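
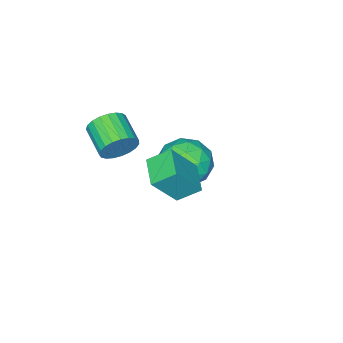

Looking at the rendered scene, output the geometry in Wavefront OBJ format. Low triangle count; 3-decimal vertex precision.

v 0.305 0.704 1.969
v 0.638 0.337 1.341
v 0.128 -0.85 1.763
v -0.205 -0.484 2.391
v 0.879 0.315 1.569
v 0.369 -0.872 1.992
v 1.02 0.361 1.867
v 0.51 -0.827 2.289
v 1.038 0.465 2.182
v 0.528 -0.723 2.605
v 0.929 0.611 2.46
v 0.419 -0.577 2.883
v 0.712 0.773 2.654
v 0.202 -0.415 3.077
v 0.425 0.923 2.729
v -0.085 -0.265 3.151
v 0.117 1.035 2.672
v -0.393 -0.153 3.095
v -0.159 1.09 2.494
v -0.669 -0.098 2.917
v -0.354 1.078 2.225
v -0.864 -0.11 2.648
v -0.435 1.001 1.912
v -0.945 -0.186 2.334
v -0.389 0.873 1.608
v -0.899 -0.314 2.031
v -0.222 0.716 1.367
v -0.732 -0.472 1.79
v 0.036 0.557 1.23
v -0.474 -0.631 1.653
v 0.34 0.423 1.221
v -0.17 -0.765 1.643
v -2.828 1.058 -1.061
v -2.442 0.48 -2.038
v -4.638 0.46 -1.422
v -4.252 -0.118 -2.399
v -3.942 -0.51 -1.31
v -2.824 -0.141 -1.087
v -4.256 1.081 -2.373
v -3.138 1.45 -2.15
v -3.325 0.495 -2.849
v -3.131 -0.489 -2.192
v -3.949 1.429 -1.268
v -3.755 0.445 -0.611
v -2.476 0.821 -1.518
v -4.604 0.119 -1.942
v -4.422 -0.112 -1.302
v -4.195 -0.452 -1.876
v -2.701 0.456 -0.959
v -2.474 0.117 -1.533
v -3.356 -0.465 -1.105
v -4.606 0.823 -1.927
v -4.379 0.484 -2.501
v -2.885 1.392 -1.584
v -2.658 1.052 -2.158
v -3.724 1.405 -2.355
v -2.768 0.49 -2.569
v -3.832 0.139 -2.781
v -3.834 0.843 -2.766
v -3.177 1.061 -2.635
v -2.655 -0.088 -2.183
v -3.718 -0.439 -2.395
v -3.536 -0.67 -1.754
v -2.879 -0.453 -1.623
v -3.173 -0.079 -2.659
v -3.362 1.379 -1.065
v -4.425 1.028 -1.277
v -4.201 1.393 -1.837
v -3.544 1.61 -1.706
v -3.248 0.801 -0.679
v -4.312 0.45 -0.891
v -3.903 -0.121 -0.825
v -3.246 0.097 -0.694
v -3.907 1.019 -0.801
v 0.802 2.565 2.844
v 0.188 3.216 3.449
v -0.126 2.953 1.486
v -0.74 3.604 2.091
v 1.58 3.536 2.589
v 0.966 4.187 3.194
v 0.652 3.924 1.231
v 0.038 4.575 1.836
f 2 1 5
f 2 5 3
f 3 5 6
f 3 6 4
f 5 1 7
f 5 7 6
f 6 7 8
f 6 8 4
f 7 1 9
f 7 9 8
f 8 9 10
f 8 10 4
f 9 1 11
f 9 11 10
f 10 11 12
f 10 12 4
f 11 1 13
f 11 13 12
f 12 13 14
f 12 14 4
f 13 1 15
f 13 15 14
f 14 15 16
f 14 16 4
f 15 1 17
f 15 17 16
f 16 17 18
f 16 18 4
f 17 1 19
f 17 19 18
f 18 19 20
f 18 20 4
f 19 1 21
f 19 21 20
f 20 21 22
f 20 22 4
f 21 1 23
f 21 23 22
f 22 23 24
f 22 24 4
f 23 1 25
f 23 25 24
f 24 25 26
f 24 26 4
f 25 1 27
f 25 27 26
f 26 27 28
f 26 28 4
f 27 1 29
f 27 29 28
f 28 29 30
f 28 30 4
f 29 1 31
f 29 31 30
f 30 31 32
f 30 32 4
f 31 1 2
f 31 2 32
f 32 2 3
f 32 3 4
f 33 70 49
f 70 44 73
f 49 73 38
f 70 73 49
f 33 49 45
f 49 38 50
f 45 50 34
f 49 50 45
f 33 45 54
f 45 34 55
f 54 55 40
f 45 55 54
f 33 54 66
f 54 40 69
f 66 69 43
f 54 69 66
f 33 66 70
f 66 43 74
f 70 74 44
f 66 74 70
f 34 50 61
f 50 38 64
f 61 64 42
f 50 64 61
f 38 73 51
f 73 44 72
f 51 72 37
f 73 72 51
f 44 74 71
f 74 43 67
f 71 67 35
f 74 67 71
f 43 69 68
f 69 40 56
f 68 56 39
f 69 56 68
f 40 55 60
f 55 34 57
f 60 57 41
f 55 57 60
f 36 62 48
f 62 42 63
f 48 63 37
f 62 63 48
f 36 48 46
f 48 37 47
f 46 47 35
f 48 47 46
f 36 46 53
f 46 35 52
f 53 52 39
f 46 52 53
f 36 53 58
f 53 39 59
f 58 59 41
f 53 59 58
f 36 58 62
f 58 41 65
f 62 65 42
f 58 65 62
f 37 63 51
f 63 42 64
f 51 64 38
f 63 64 51
f 35 47 71
f 47 37 72
f 71 72 44
f 47 72 71
f 39 52 68
f 52 35 67
f 68 67 43
f 52 67 68
f 41 59 60
f 59 39 56
f 60 56 40
f 59 56 60
f 42 65 61
f 65 41 57
f 61 57 34
f 65 57 61
f 76 78 75
f 79 76 75
f 75 78 77
f 77 79 75
f 76 82 78
f 80 76 79
f 80 82 76
f 78 82 77
f 81 79 77
f 77 82 81
f 81 80 79
f 82 80 81



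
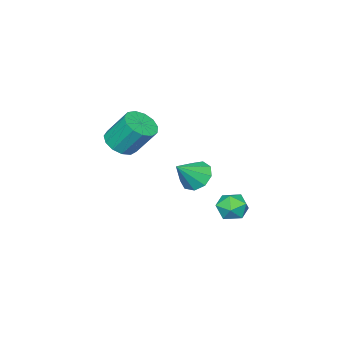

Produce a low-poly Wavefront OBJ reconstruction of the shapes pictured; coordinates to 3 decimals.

v -2.862 2.834 -2.289
v -1.887 2.515 -2.519
v -3.493 1.445 -3.041
v -2.518 1.126 -3.271
v -2.847 1.133 -2.272
v -2.457 1.992 -1.808
v -2.923 1.968 -3.752
v -2.533 2.827 -3.288
v -1.924 1.98 -3.423
v -1.878 1.464 -2.508
v -3.502 2.496 -3.052
v -3.456 1.98 -2.137
v -0.283 1.4 0.513
v 0.383 1.159 -0.276
v 1.063 1.14 1.727
v 0.401 1.872 -0.144
v 0.1 2.364 0.295
v -0.38 2.404 0.837
v -0.815 1.975 1.227
v -1.001 1.276 1.283
v -0.85 0.635 0.98
v -0.434 0.352 0.458
v 0.053 0.559 -0.038
v 2.234 -1.77 3.015
v 2.93 -1.051 2.668
v 2.563 0.13 4.377
v 1.866 -0.59 4.725
v 2.399 -0.893 2.444
v 2.032 0.288 4.154
v 1.815 -1.013 2.402
v 1.448 0.168 4.112
v 1.365 -1.374 2.555
v 0.998 -0.194 4.265
v 1.19 -1.861 2.854
v 0.823 -0.68 4.563
v 1.346 -2.319 3.203
v 0.979 -1.138 4.913
v 1.785 -2.603 3.494
v 1.417 -1.422 5.203
v 2.365 -2.622 3.632
v 1.998 -1.442 5.342
v 2.904 -2.371 3.574
v 2.537 -1.191 5.284
v 3.23 -1.93 3.339
v 2.863 -0.749 5.049
v 3.24 -1.437 3.001
v 2.873 -0.256 4.711
f 1 12 6
f 1 6 2
f 1 2 8
f 1 8 11
f 1 11 12
f 2 6 10
f 6 12 5
f 12 11 3
f 11 8 7
f 8 2 9
f 4 10 5
f 4 5 3
f 4 3 7
f 4 7 9
f 4 9 10
f 5 10 6
f 3 5 12
f 7 3 11
f 9 7 8
f 10 9 2
f 14 13 16
f 14 16 15
f 16 13 17
f 16 17 15
f 17 13 18
f 17 18 15
f 18 13 19
f 18 19 15
f 19 13 20
f 19 20 15
f 20 13 21
f 20 21 15
f 21 13 22
f 21 22 15
f 22 13 23
f 22 23 15
f 23 13 14
f 23 14 15
f 25 24 28
f 25 28 26
f 26 28 29
f 26 29 27
f 28 24 30
f 28 30 29
f 29 30 31
f 29 31 27
f 30 24 32
f 30 32 31
f 31 32 33
f 31 33 27
f 32 24 34
f 32 34 33
f 33 34 35
f 33 35 27
f 34 24 36
f 34 36 35
f 35 36 37
f 35 37 27
f 36 24 38
f 36 38 37
f 37 38 39
f 37 39 27
f 38 24 40
f 38 40 39
f 39 40 41
f 39 41 27
f 40 24 42
f 40 42 41
f 41 42 43
f 41 43 27
f 42 24 44
f 42 44 43
f 43 44 45
f 43 45 27
f 44 24 46
f 44 46 45
f 45 46 47
f 45 47 27
f 46 24 25
f 46 25 47
f 47 25 26
f 47 26 27



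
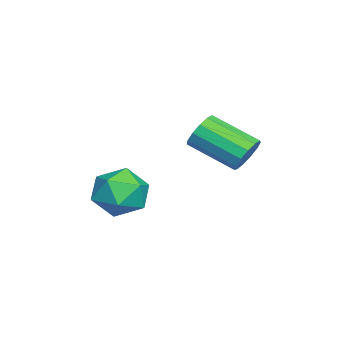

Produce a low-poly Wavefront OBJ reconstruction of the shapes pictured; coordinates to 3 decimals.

v 4.268 -2.23 0.43
v 5.063 -3.029 0.867
v 2.797 -3.311 1.133
v 3.592 -4.11 1.57
v 3.512 -3.007 2.059
v 4.421 -2.338 1.624
v 3.439 -4.002 0.376
v 4.348 -3.333 -0.059
v 4.551 -4.123 0.834
v 4.597 -3.508 1.874
v 3.263 -2.832 0.126
v 3.309 -2.217 1.166
v 4.137 1.457 3.253
v 4.516 1.04 2.671
v 4.001 -0.734 3.605
v 3.623 -0.317 4.187
v 4.828 1.121 2.994
v 4.313 -0.653 3.929
v 4.92 1.308 3.4
v 4.405 -0.466 4.335
v 4.764 1.542 3.759
v 4.249 -0.232 4.694
v 4.409 1.75 3.958
v 3.894 -0.024 4.892
v 3.968 1.864 3.932
v 3.453 0.09 4.867
v 3.58 1.849 3.691
v 3.066 0.076 4.625
v 3.37 1.71 3.31
v 2.855 -0.064 4.245
v 3.403 1.49 2.912
v 2.889 -0.284 3.846
v 3.67 1.26 2.621
v 3.155 -0.514 3.556
v 4.085 1.092 2.531
v 3.57 -0.682 3.466
f 1 12 6
f 1 6 2
f 1 2 8
f 1 8 11
f 1 11 12
f 2 6 10
f 6 12 5
f 12 11 3
f 11 8 7
f 8 2 9
f 4 10 5
f 4 5 3
f 4 3 7
f 4 7 9
f 4 9 10
f 5 10 6
f 3 5 12
f 7 3 11
f 9 7 8
f 10 9 2
f 14 13 17
f 14 17 15
f 15 17 18
f 15 18 16
f 17 13 19
f 17 19 18
f 18 19 20
f 18 20 16
f 19 13 21
f 19 21 20
f 20 21 22
f 20 22 16
f 21 13 23
f 21 23 22
f 22 23 24
f 22 24 16
f 23 13 25
f 23 25 24
f 24 25 26
f 24 26 16
f 25 13 27
f 25 27 26
f 26 27 28
f 26 28 16
f 27 13 29
f 27 29 28
f 28 29 30
f 28 30 16
f 29 13 31
f 29 31 30
f 30 31 32
f 30 32 16
f 31 13 33
f 31 33 32
f 32 33 34
f 32 34 16
f 33 13 35
f 33 35 34
f 34 35 36
f 34 36 16
f 35 13 14
f 35 14 36
f 36 14 15
f 36 15 16



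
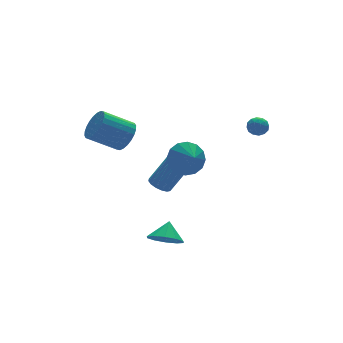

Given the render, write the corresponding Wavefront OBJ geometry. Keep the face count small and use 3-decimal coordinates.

v 3.179 -1.739 3.628
v 3.733 -1.843 3.954
v 2.887 -2.737 3.806
v 3.441 -2.841 4.132
v 2.984 -2.449 4.383
v 3.165 -1.833 4.273
v 3.455 -2.747 3.487
v 3.636 -2.131 3.377
v 3.904 -2.466 3.868
v 3.613 -2.282 4.421
v 3.007 -2.298 3.339
v 2.716 -2.114 3.892
v 3.482 -1.704 3.776
v 3.138 -2.876 3.984
v 2.869 -2.646 4.132
v 3.195 -2.708 4.324
v 3.148 -1.697 3.963
v 3.473 -1.759 4.155
v 3.033 -2.115 4.406
v 3.147 -2.821 3.605
v 3.472 -2.883 3.797
v 3.425 -1.872 3.436
v 3.751 -1.934 3.628
v 3.587 -2.465 3.354
v 3.908 -2.131 3.917
v 3.736 -2.718 4.021
v 3.745 -2.662 3.642
v 3.851 -2.3 3.577
v 3.737 -2.023 4.242
v 3.565 -2.609 4.346
v 3.296 -2.379 4.493
v 3.402 -2.017 4.429
v 3.837 -2.389 4.191
v 3.055 -1.971 3.414
v 2.883 -2.557 3.518
v 3.218 -2.563 3.331
v 3.324 -2.201 3.267
v 2.884 -1.862 3.739
v 2.712 -2.449 3.843
v 2.769 -2.28 4.183
v 2.875 -1.918 4.118
v 2.783 -2.191 3.569
v -2.802 -2.971 -2.74
v -2.406 -2.335 -3.446
v -2.198 -2.349 -1.84
v -2.958 -2.088 -3.246
v -3.45 -2.179 -2.853
v -3.695 -2.572 -2.416
v -3.599 -3.118 -2.103
v -3.198 -3.608 -2.033
v -2.647 -3.854 -2.233
v -2.155 -3.764 -2.627
v -1.91 -3.371 -3.063
v -2.006 -2.825 -3.376
v 0.116 2.798 -2.428
v 0.638 3.288 -2.615
v 1.647 2.891 -0.84
v 1.124 2.402 -0.652
v 0.377 3.491 -2.422
v 1.386 3.094 -0.646
v 0.046 3.508 -2.23
v 1.054 3.111 -0.454
v -0.266 3.335 -2.091
v 0.742 2.938 -0.315
v -0.476 3.018 -2.042
v 0.532 2.622 -0.267
v -0.528 2.643 -2.097
v 0.481 2.246 -0.322
v -0.407 2.309 -2.24
v 0.602 1.912 -0.465
v -0.146 2.106 -2.434
v 0.863 1.709 -0.658
v 0.186 2.089 -2.626
v 1.194 1.692 -0.85
v 0.498 2.262 -2.765
v 1.506 1.865 -0.989
v 0.708 2.578 -2.813
v 1.716 2.182 -1.038
v 0.759 2.954 -2.758
v 1.768 2.557 -0.983
v -2.963 0.974 3.278
v -2.496 0.69 4.128
v -4.07 1.282 5.191
v -4.537 1.566 4.342
v -2.377 1.064 4.096
v -3.951 1.657 5.159
v -2.347 1.425 3.939
v -3.921 2.017 5.003
v -2.41 1.717 3.682
v -3.985 2.309 4.746
v -2.558 1.895 3.364
v -4.133 2.488 4.427
v -2.768 1.934 3.032
v -4.342 2.526 4.096
v -3.007 1.826 2.738
v -4.581 2.418 3.802
v -3.24 1.589 2.526
v -4.814 2.181 3.59
v -3.43 1.258 2.429
v -5.004 1.85 3.492
v -3.549 0.883 2.461
v -5.123 1.476 3.524
v -3.579 0.523 2.617
v -5.153 1.115 3.681
v -3.515 0.231 2.874
v -5.09 0.823 3.938
v -3.367 0.052 3.193
v -4.942 0.645 4.256
v -3.158 0.014 3.524
v -4.732 0.606 4.588
v -2.919 0.122 3.818
v -4.493 0.714 4.882
v -2.686 0.359 4.03
v -4.26 0.951 5.094
v -1.685 -3.24 3.316
v -1.332 -2.744 4.232
v -1.735 -4.18 3.844
v -1.899 -2.702 4.251
v -2.409 -2.805 4.02
v -2.725 -3.024 3.6
v -2.763 -3.301 3.104
v -2.511 -3.562 2.665
v -2.038 -3.736 2.4
v -1.471 -3.777 2.38
v -0.96 -3.675 2.611
v -0.644 -3.455 3.031
v -0.607 -3.179 3.527
v -0.859 -2.918 3.967
f 1 38 17
f 38 12 41
f 17 41 6
f 38 41 17
f 1 17 13
f 17 6 18
f 13 18 2
f 17 18 13
f 1 13 22
f 13 2 23
f 22 23 8
f 13 23 22
f 1 22 34
f 22 8 37
f 34 37 11
f 22 37 34
f 1 34 38
f 34 11 42
f 38 42 12
f 34 42 38
f 2 18 29
f 18 6 32
f 29 32 10
f 18 32 29
f 6 41 19
f 41 12 40
f 19 40 5
f 41 40 19
f 12 42 39
f 42 11 35
f 39 35 3
f 42 35 39
f 11 37 36
f 37 8 24
f 36 24 7
f 37 24 36
f 8 23 28
f 23 2 25
f 28 25 9
f 23 25 28
f 4 30 16
f 30 10 31
f 16 31 5
f 30 31 16
f 4 16 14
f 16 5 15
f 14 15 3
f 16 15 14
f 4 14 21
f 14 3 20
f 21 20 7
f 14 20 21
f 4 21 26
f 21 7 27
f 26 27 9
f 21 27 26
f 4 26 30
f 26 9 33
f 30 33 10
f 26 33 30
f 5 31 19
f 31 10 32
f 19 32 6
f 31 32 19
f 3 15 39
f 15 5 40
f 39 40 12
f 15 40 39
f 7 20 36
f 20 3 35
f 36 35 11
f 20 35 36
f 9 27 28
f 27 7 24
f 28 24 8
f 27 24 28
f 10 33 29
f 33 9 25
f 29 25 2
f 33 25 29
f 44 43 46
f 44 46 45
f 46 43 47
f 46 47 45
f 47 43 48
f 47 48 45
f 48 43 49
f 48 49 45
f 49 43 50
f 49 50 45
f 50 43 51
f 50 51 45
f 51 43 52
f 51 52 45
f 52 43 53
f 52 53 45
f 53 43 54
f 53 54 45
f 54 43 44
f 54 44 45
f 56 55 59
f 56 59 57
f 57 59 60
f 57 60 58
f 59 55 61
f 59 61 60
f 60 61 62
f 60 62 58
f 61 55 63
f 61 63 62
f 62 63 64
f 62 64 58
f 63 55 65
f 63 65 64
f 64 65 66
f 64 66 58
f 65 55 67
f 65 67 66
f 66 67 68
f 66 68 58
f 67 55 69
f 67 69 68
f 68 69 70
f 68 70 58
f 69 55 71
f 69 71 70
f 70 71 72
f 70 72 58
f 71 55 73
f 71 73 72
f 72 73 74
f 72 74 58
f 73 55 75
f 73 75 74
f 74 75 76
f 74 76 58
f 75 55 77
f 75 77 76
f 76 77 78
f 76 78 58
f 77 55 79
f 77 79 78
f 78 79 80
f 78 80 58
f 79 55 56
f 79 56 80
f 80 56 57
f 80 57 58
f 82 81 85
f 82 85 83
f 83 85 86
f 83 86 84
f 85 81 87
f 85 87 86
f 86 87 88
f 86 88 84
f 87 81 89
f 87 89 88
f 88 89 90
f 88 90 84
f 89 81 91
f 89 91 90
f 90 91 92
f 90 92 84
f 91 81 93
f 91 93 92
f 92 93 94
f 92 94 84
f 93 81 95
f 93 95 94
f 94 95 96
f 94 96 84
f 95 81 97
f 95 97 96
f 96 97 98
f 96 98 84
f 97 81 99
f 97 99 98
f 98 99 100
f 98 100 84
f 99 81 101
f 99 101 100
f 100 101 102
f 100 102 84
f 101 81 103
f 101 103 102
f 102 103 104
f 102 104 84
f 103 81 105
f 103 105 104
f 104 105 106
f 104 106 84
f 105 81 107
f 105 107 106
f 106 107 108
f 106 108 84
f 107 81 109
f 107 109 108
f 108 109 110
f 108 110 84
f 109 81 111
f 109 111 110
f 110 111 112
f 110 112 84
f 111 81 113
f 111 113 112
f 112 113 114
f 112 114 84
f 113 81 82
f 113 82 114
f 114 82 83
f 114 83 84
f 116 115 118
f 116 118 117
f 118 115 119
f 118 119 117
f 119 115 120
f 119 120 117
f 120 115 121
f 120 121 117
f 121 115 122
f 121 122 117
f 122 115 123
f 122 123 117
f 123 115 124
f 123 124 117
f 124 115 125
f 124 125 117
f 125 115 126
f 125 126 117
f 126 115 127
f 126 127 117
f 127 115 128
f 127 128 117
f 128 115 116
f 128 116 117



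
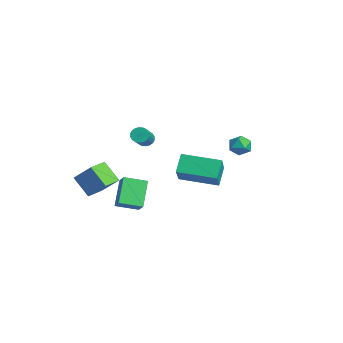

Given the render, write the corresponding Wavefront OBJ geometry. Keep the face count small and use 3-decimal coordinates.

v -1.526 -3.067 -4.363
v -2.574 -2.312 -3.11
v -1.089 -1.844 -4.734
v -2.137 -1.09 -3.48
v -0.803 -3.13 -3.72
v -1.851 -2.376 -2.466
v -0.366 -1.908 -4.09
v -1.414 -1.153 -2.837
v 1.505 -0.407 -0.004
v 2.709 -1.121 1.326
v 2.776 1.299 -0.238
v 3.98 0.585 1.091
v 2.12 -0.985 -0.871
v 3.324 -1.699 0.458
v 3.391 0.721 -1.106
v 4.595 0.007 0.224
v -0.293 3.533 -0.406
v 0.139 4.102 -0.369
v 0.601 2.838 -0.171
v 1.033 3.407 -0.134
v 0.535 3.303 0.368
v -0.018 3.733 0.223
v 0.758 3.207 -0.763
v 0.205 3.637 -0.908
v 0.788 3.9 -0.589
v 0.651 3.959 0.11
v 0.089 2.981 -0.65
v -0.048 3.04 0.049
v -2.719 -4.099 -3.991
v -3.698 -4.531 -2.953
v -3.31 -3.062 -4.116
v -4.289 -3.494 -3.079
v -1.811 -3.446 -2.861
v -2.79 -3.878 -1.824
v -2.402 -2.409 -2.987
v -3.381 -2.841 -1.949
v -0.517 -1.689 1.009
v -0.15 -1.608 0.665
v 0.965 -2.409 1.667
v 0.597 -2.491 2.011
v -0.137 -1.424 0.797
v 0.978 -2.225 1.8
v -0.199 -1.293 0.972
v 0.916 -2.094 1.974
v -0.324 -1.24 1.153
v 0.79 -2.041 2.156
v -0.488 -1.276 1.306
v 0.627 -2.077 2.309
v -0.658 -1.394 1.4
v 0.457 -2.196 2.403
v -0.799 -1.571 1.417
v 0.316 -2.372 2.419
v -0.885 -1.771 1.353
v 0.23 -2.572 2.355
v -0.898 -1.955 1.22
v 0.217 -2.756 2.223
v -0.836 -2.086 1.046
v 0.279 -2.887 2.048
v -0.71 -2.139 0.864
v 0.404 -2.94 1.867
v -0.547 -2.103 0.711
v 0.568 -2.904 1.714
v -0.377 -1.984 0.617
v 0.738 -2.786 1.62
v -0.236 -1.808 0.601
v 0.879 -2.609 1.603
f 2 4 1
f 5 2 1
f 1 4 3
f 3 5 1
f 2 8 4
f 6 2 5
f 6 8 2
f 4 8 3
f 7 5 3
f 3 8 7
f 7 6 5
f 8 6 7
f 10 12 9
f 13 10 9
f 9 12 11
f 11 13 9
f 10 16 12
f 14 10 13
f 14 16 10
f 12 16 11
f 15 13 11
f 11 16 15
f 15 14 13
f 16 14 15
f 17 28 22
f 17 22 18
f 17 18 24
f 17 24 27
f 17 27 28
f 18 22 26
f 22 28 21
f 28 27 19
f 27 24 23
f 24 18 25
f 20 26 21
f 20 21 19
f 20 19 23
f 20 23 25
f 20 25 26
f 21 26 22
f 19 21 28
f 23 19 27
f 25 23 24
f 26 25 18
f 30 32 29
f 33 30 29
f 29 32 31
f 31 33 29
f 30 36 32
f 34 30 33
f 34 36 30
f 32 36 31
f 35 33 31
f 31 36 35
f 35 34 33
f 36 34 35
f 38 37 41
f 38 41 39
f 39 41 42
f 39 42 40
f 41 37 43
f 41 43 42
f 42 43 44
f 42 44 40
f 43 37 45
f 43 45 44
f 44 45 46
f 44 46 40
f 45 37 47
f 45 47 46
f 46 47 48
f 46 48 40
f 47 37 49
f 47 49 48
f 48 49 50
f 48 50 40
f 49 37 51
f 49 51 50
f 50 51 52
f 50 52 40
f 51 37 53
f 51 53 52
f 52 53 54
f 52 54 40
f 53 37 55
f 53 55 54
f 54 55 56
f 54 56 40
f 55 37 57
f 55 57 56
f 56 57 58
f 56 58 40
f 57 37 59
f 57 59 58
f 58 59 60
f 58 60 40
f 59 37 61
f 59 61 60
f 60 61 62
f 60 62 40
f 61 37 63
f 61 63 62
f 62 63 64
f 62 64 40
f 63 37 65
f 63 65 64
f 64 65 66
f 64 66 40
f 65 37 38
f 65 38 66
f 66 38 39
f 66 39 40



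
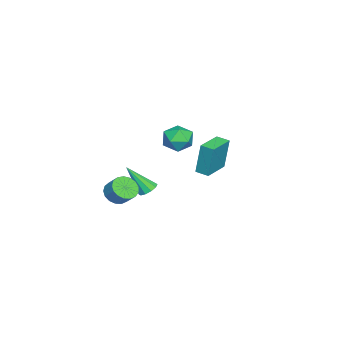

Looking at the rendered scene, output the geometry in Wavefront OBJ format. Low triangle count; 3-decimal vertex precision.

v -0.351 -3.079 -3.103
v 0.316 -3.032 -3.146
v -0.149 -4.341 -1.337
v 0.181 -2.721 -2.908
v -0.157 -2.547 -2.744
v -0.57 -2.576 -2.718
v -0.898 -2.797 -2.838
v -1.018 -3.125 -3.06
v -0.883 -3.436 -3.298
v -0.545 -3.611 -3.461
v -0.132 -3.582 -3.488
v 0.196 -3.361 -3.367
v 3.557 -3.737 -1.391
v 4.266 -4.205 -1.368
v 4.673 -3.551 -0.625
v 3.963 -3.083 -0.649
v 4.343 -3.927 -1.654
v 4.749 -3.272 -0.912
v 4.239 -3.605 -1.881
v 4.645 -2.951 -1.138
v 3.979 -3.314 -1.995
v 4.386 -2.659 -1.253
v 3.623 -3.119 -1.971
v 4.029 -2.465 -1.229
v 3.251 -3.066 -1.815
v 3.657 -2.412 -1.072
v 2.949 -3.167 -1.561
v 3.356 -2.513 -0.818
v 2.787 -3.399 -1.268
v 3.193 -2.744 -0.525
v 2.801 -3.707 -1.004
v 3.207 -3.053 -0.261
v 2.988 -4.023 -0.828
v 3.394 -3.369 -0.085
v 3.305 -4.273 -0.782
v 3.712 -3.619 -0.039
v 3.68 -4.401 -0.875
v 4.087 -3.747 -0.132
v 4.027 -4.376 -1.086
v 4.434 -3.722 -0.343
v -4.951 -2.106 -0.735
v -4.157 -1.476 -1.116
v -3.763 -3.124 0.056
v -2.969 -2.494 -0.325
v -3.644 -2.115 0.433
v -4.378 -1.487 -0.056
v -3.542 -3.113 -1.004
v -4.276 -2.485 -1.493
v -3.286 -2.099 -1.283
v -3.349 -1.482 -0.395
v -4.571 -3.118 -0.665
v -4.634 -2.501 0.223
v -0.589 0.684 -0.401
v -0.609 0.976 1.749
v -0.367 1.497 -0.51
v -0.388 1.789 1.64
v 1.188 0.211 -0.32
v 1.167 0.503 1.83
v 1.409 1.024 -0.429
v 1.389 1.316 1.721
f 2 1 4
f 2 4 3
f 4 1 5
f 4 5 3
f 5 1 6
f 5 6 3
f 6 1 7
f 6 7 3
f 7 1 8
f 7 8 3
f 8 1 9
f 8 9 3
f 9 1 10
f 9 10 3
f 10 1 11
f 10 11 3
f 11 1 12
f 11 12 3
f 12 1 2
f 12 2 3
f 14 13 17
f 14 17 15
f 15 17 18
f 15 18 16
f 17 13 19
f 17 19 18
f 18 19 20
f 18 20 16
f 19 13 21
f 19 21 20
f 20 21 22
f 20 22 16
f 21 13 23
f 21 23 22
f 22 23 24
f 22 24 16
f 23 13 25
f 23 25 24
f 24 25 26
f 24 26 16
f 25 13 27
f 25 27 26
f 26 27 28
f 26 28 16
f 27 13 29
f 27 29 28
f 28 29 30
f 28 30 16
f 29 13 31
f 29 31 30
f 30 31 32
f 30 32 16
f 31 13 33
f 31 33 32
f 32 33 34
f 32 34 16
f 33 13 35
f 33 35 34
f 34 35 36
f 34 36 16
f 35 13 37
f 35 37 36
f 36 37 38
f 36 38 16
f 37 13 39
f 37 39 38
f 38 39 40
f 38 40 16
f 39 13 14
f 39 14 40
f 40 14 15
f 40 15 16
f 41 52 46
f 41 46 42
f 41 42 48
f 41 48 51
f 41 51 52
f 42 46 50
f 46 52 45
f 52 51 43
f 51 48 47
f 48 42 49
f 44 50 45
f 44 45 43
f 44 43 47
f 44 47 49
f 44 49 50
f 45 50 46
f 43 45 52
f 47 43 51
f 49 47 48
f 50 49 42
f 54 56 53
f 57 54 53
f 53 56 55
f 55 57 53
f 54 60 56
f 58 54 57
f 58 60 54
f 56 60 55
f 59 57 55
f 55 60 59
f 59 58 57
f 60 58 59



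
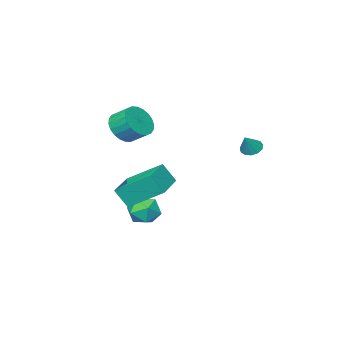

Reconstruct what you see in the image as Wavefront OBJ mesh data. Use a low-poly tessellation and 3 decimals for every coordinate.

v 2.036 2 -1.046
v 2.413 1.475 -0.035
v 3.68 3.026 -1.126
v 4.057 2.501 -0.115
v 2.943 0.459 -2.185
v 3.32 -0.066 -1.174
v 4.587 1.485 -2.265
v 4.964 0.96 -1.254
v 3.176 -0.477 2.027
v 4.111 -0.3 2.152
v 3.859 0.595 2.759
v 2.924 0.417 2.633
v 4.041 -0.107 1.839
v 3.79 0.788 2.445
v 3.84 0.03 1.554
v 3.588 0.925 2.16
v 3.537 0.089 1.341
v 3.286 0.984 1.948
v 3.18 0.062 1.233
v 2.928 0.957 1.839
v 2.822 -0.047 1.245
v 2.57 0.848 1.852
v 2.517 -0.222 1.376
v 2.266 0.673 1.983
v 2.313 -0.435 1.607
v 2.062 0.46 2.214
v 2.241 -0.655 1.901
v 1.989 0.24 2.508
v 2.31 -0.848 2.215
v 2.059 0.047 2.821
v 2.512 -0.985 2.5
v 2.26 -0.09 3.106
v 2.814 -1.044 2.712
v 2.563 -0.149 3.319
v 3.172 -1.017 2.821
v 2.92 -0.122 3.427
v 3.53 -0.908 2.808
v 3.278 -0.013 3.415
v 3.834 -0.733 2.677
v 3.583 0.162 3.284
v 4.038 -0.52 2.446
v 3.787 0.375 3.053
v -1.984 2.956 0.419
v -1.524 2.996 0.052
v -1.316 3.164 1.281
v -1.651 3.302 0.077
v -1.884 3.498 0.21
v -2.149 3.522 0.41
v -2.361 3.366 0.613
v -2.454 3.079 0.754
v -2.397 2.754 0.789
v -2.209 2.492 0.707
v -1.95 2.378 0.533
v -1.701 2.447 0.323
v -1.542 2.677 0.144
v 1.483 0.333 -3.857
v 2.327 0.168 -4.253
v 1.473 -1.088 -3.287
v 2.317 -1.253 -3.683
v 2.244 -0.648 -2.96
v 2.25 0.231 -3.312
v 1.55 -1.151 -4.228
v 1.556 -0.272 -4.58
v 2.368 -0.749 -4.483
v 2.797 -0.438 -3.699
v 1.003 -0.482 -3.841
v 1.432 -0.171 -3.057
f 2 4 1
f 5 2 1
f 1 4 3
f 3 5 1
f 2 8 4
f 6 2 5
f 6 8 2
f 4 8 3
f 7 5 3
f 3 8 7
f 7 6 5
f 8 6 7
f 10 9 13
f 10 13 11
f 11 13 14
f 11 14 12
f 13 9 15
f 13 15 14
f 14 15 16
f 14 16 12
f 15 9 17
f 15 17 16
f 16 17 18
f 16 18 12
f 17 9 19
f 17 19 18
f 18 19 20
f 18 20 12
f 19 9 21
f 19 21 20
f 20 21 22
f 20 22 12
f 21 9 23
f 21 23 22
f 22 23 24
f 22 24 12
f 23 9 25
f 23 25 24
f 24 25 26
f 24 26 12
f 25 9 27
f 25 27 26
f 26 27 28
f 26 28 12
f 27 9 29
f 27 29 28
f 28 29 30
f 28 30 12
f 29 9 31
f 29 31 30
f 30 31 32
f 30 32 12
f 31 9 33
f 31 33 32
f 32 33 34
f 32 34 12
f 33 9 35
f 33 35 34
f 34 35 36
f 34 36 12
f 35 9 37
f 35 37 36
f 36 37 38
f 36 38 12
f 37 9 39
f 37 39 38
f 38 39 40
f 38 40 12
f 39 9 41
f 39 41 40
f 40 41 42
f 40 42 12
f 41 9 10
f 41 10 42
f 42 10 11
f 42 11 12
f 44 43 46
f 44 46 45
f 46 43 47
f 46 47 45
f 47 43 48
f 47 48 45
f 48 43 49
f 48 49 45
f 49 43 50
f 49 50 45
f 50 43 51
f 50 51 45
f 51 43 52
f 51 52 45
f 52 43 53
f 52 53 45
f 53 43 54
f 53 54 45
f 54 43 55
f 54 55 45
f 55 43 44
f 55 44 45
f 56 67 61
f 56 61 57
f 56 57 63
f 56 63 66
f 56 66 67
f 57 61 65
f 61 67 60
f 67 66 58
f 66 63 62
f 63 57 64
f 59 65 60
f 59 60 58
f 59 58 62
f 59 62 64
f 59 64 65
f 60 65 61
f 58 60 67
f 62 58 66
f 64 62 63
f 65 64 57



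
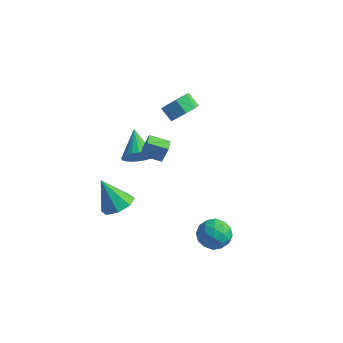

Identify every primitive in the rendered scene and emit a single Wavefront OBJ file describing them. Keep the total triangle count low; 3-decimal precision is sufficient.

v -1.628 -1.821 0.647
v -1.315 -1.601 1.773
v -1.985 -1.052 0.595
v -1.672 -0.831 1.722
v -0.508 -1.329 0.238
v -0.195 -1.108 1.365
v -0.865 -0.559 0.187
v -0.552 -0.339 1.313
v -3.126 0.209 -1.905
v -2.291 0.656 -1.526
v -4.314 1.571 -0.895
v -2.343 0.861 -1.864
v -2.514 0.967 -2.207
v -2.778 0.957 -2.505
v -3.095 0.833 -2.711
v -3.417 0.614 -2.794
v -3.695 0.334 -2.742
v -3.886 0.034 -2.563
v -3.961 -0.239 -2.283
v -3.909 -0.443 -1.946
v -3.738 -0.549 -1.602
v -3.474 -0.539 -1.305
v -3.157 -0.415 -1.099
v -2.835 -0.197 -1.015
v -2.558 0.084 -1.067
v -2.367 0.383 -1.247
v 3.126 -2.296 -3.133
v 4.073 -2.138 -3.634
v 3.827 -3.622 -2.226
v 4.774 -3.464 -2.727
v 4.407 -2.731 -2.019
v 3.974 -1.912 -2.579
v 3.926 -3.848 -3.281
v 3.493 -3.029 -3.841
v 4.567 -3.097 -3.725
v 4.865 -2.407 -2.946
v 3.035 -3.353 -2.914
v 3.333 -2.663 -2.135
v 3.538 -2.101 -3.463
v 4.362 -3.659 -2.397
v 4.146 -3.229 -1.981
v 4.703 -3.136 -2.275
v 3.48 -1.968 -2.843
v 4.037 -1.875 -3.138
v 4.233 -2.224 -2.188
v 3.863 -3.885 -2.722
v 4.42 -3.792 -3.017
v 3.197 -2.624 -3.585
v 3.754 -2.531 -3.879
v 3.667 -3.536 -3.672
v 4.385 -2.572 -3.811
v 4.797 -3.351 -3.278
v 4.299 -3.577 -3.604
v 4.044 -3.095 -3.933
v 4.56 -2.166 -3.353
v 4.972 -2.946 -2.82
v 4.757 -2.515 -2.404
v 4.502 -2.033 -2.733
v 4.851 -2.73 -3.407
v 2.928 -2.814 -3.04
v 3.34 -3.594 -2.507
v 3.398 -3.727 -3.127
v 3.143 -3.245 -3.456
v 3.103 -2.409 -2.582
v 3.515 -3.188 -2.049
v 3.856 -2.665 -1.927
v 3.601 -2.183 -2.256
v 3.049 -3.03 -2.453
v -2.876 -2.405 -4.232
v -2.144 -1.746 -3.764
v -3.984 -2.495 -2.368
v -2.772 -1.326 -4.118
v -3.461 -1.538 -4.538
v -3.807 -2.258 -4.779
v -3.608 -3.064 -4.699
v -2.979 -3.484 -4.346
v -2.291 -3.272 -3.926
v -1.944 -2.552 -3.685
v -0.109 0.526 3.445
v 0.343 1.272 3.796
v -0.439 1.44 4.445
v -0.891 0.694 4.095
v -0.081 1.443 3.241
v -0.863 1.611 3.89
v -0.522 1.077 2.805
v -1.304 1.245 3.455
v -0.721 0.388 2.745
v -1.502 0.556 3.394
v -0.561 -0.22 3.095
v -1.343 -0.052 3.744
v -0.137 -0.391 3.65
v -0.919 -0.223 4.299
v 0.304 -0.025 4.085
v -0.478 0.143 4.735
v 0.502 0.664 4.146
v -0.279 0.832 4.795
f 2 4 1
f 5 2 1
f 1 4 3
f 3 5 1
f 2 8 4
f 6 2 5
f 6 8 2
f 4 8 3
f 7 5 3
f 3 8 7
f 7 6 5
f 8 6 7
f 10 9 12
f 10 12 11
f 12 9 13
f 12 13 11
f 13 9 14
f 13 14 11
f 14 9 15
f 14 15 11
f 15 9 16
f 15 16 11
f 16 9 17
f 16 17 11
f 17 9 18
f 17 18 11
f 18 9 19
f 18 19 11
f 19 9 20
f 19 20 11
f 20 9 21
f 20 21 11
f 21 9 22
f 21 22 11
f 22 9 23
f 22 23 11
f 23 9 24
f 23 24 11
f 24 9 25
f 24 25 11
f 25 9 26
f 25 26 11
f 26 9 10
f 26 10 11
f 27 64 43
f 64 38 67
f 43 67 32
f 64 67 43
f 27 43 39
f 43 32 44
f 39 44 28
f 43 44 39
f 27 39 48
f 39 28 49
f 48 49 34
f 39 49 48
f 27 48 60
f 48 34 63
f 60 63 37
f 48 63 60
f 27 60 64
f 60 37 68
f 64 68 38
f 60 68 64
f 28 44 55
f 44 32 58
f 55 58 36
f 44 58 55
f 32 67 45
f 67 38 66
f 45 66 31
f 67 66 45
f 38 68 65
f 68 37 61
f 65 61 29
f 68 61 65
f 37 63 62
f 63 34 50
f 62 50 33
f 63 50 62
f 34 49 54
f 49 28 51
f 54 51 35
f 49 51 54
f 30 56 42
f 56 36 57
f 42 57 31
f 56 57 42
f 30 42 40
f 42 31 41
f 40 41 29
f 42 41 40
f 30 40 47
f 40 29 46
f 47 46 33
f 40 46 47
f 30 47 52
f 47 33 53
f 52 53 35
f 47 53 52
f 30 52 56
f 52 35 59
f 56 59 36
f 52 59 56
f 31 57 45
f 57 36 58
f 45 58 32
f 57 58 45
f 29 41 65
f 41 31 66
f 65 66 38
f 41 66 65
f 33 46 62
f 46 29 61
f 62 61 37
f 46 61 62
f 35 53 54
f 53 33 50
f 54 50 34
f 53 50 54
f 36 59 55
f 59 35 51
f 55 51 28
f 59 51 55
f 70 69 72
f 70 72 71
f 72 69 73
f 72 73 71
f 73 69 74
f 73 74 71
f 74 69 75
f 74 75 71
f 75 69 76
f 75 76 71
f 76 69 77
f 76 77 71
f 77 69 78
f 77 78 71
f 78 69 70
f 78 70 71
f 80 79 83
f 80 83 81
f 81 83 84
f 81 84 82
f 83 79 85
f 83 85 84
f 84 85 86
f 84 86 82
f 85 79 87
f 85 87 86
f 86 87 88
f 86 88 82
f 87 79 89
f 87 89 88
f 88 89 90
f 88 90 82
f 89 79 91
f 89 91 90
f 90 91 92
f 90 92 82
f 91 79 93
f 91 93 92
f 92 93 94
f 92 94 82
f 93 79 95
f 93 95 94
f 94 95 96
f 94 96 82
f 95 79 80
f 95 80 96
f 96 80 81
f 96 81 82



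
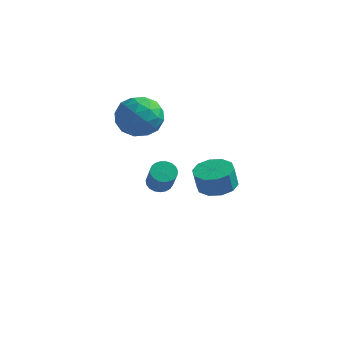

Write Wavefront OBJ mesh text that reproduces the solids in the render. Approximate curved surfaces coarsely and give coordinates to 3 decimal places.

v -4.578 3.074 4.579
v -3.384 3.357 4.488
v -4.416 1.883 2.992
v -3.222 2.166 2.901
v -3.623 1.488 3.846
v -3.723 2.224 4.827
v -4.077 3.016 2.653
v -4.177 3.752 3.634
v -3.074 3.321 3.298
v -2.794 2.377 4.035
v -5.006 2.863 3.445
v -4.726 1.919 4.182
v -3.995 3.32 4.673
v -3.805 1.92 2.807
v -4.041 1.521 3.363
v -3.339 1.688 3.309
v -4.195 2.654 4.872
v -3.493 2.821 4.818
v -3.634 1.722 4.441
v -4.307 2.419 2.662
v -3.605 2.586 2.608
v -4.461 3.552 4.171
v -3.759 3.719 4.117
v -4.166 3.518 3.039
v -3.111 3.465 3.92
v -3.016 2.765 2.987
v -3.519 3.265 2.841
v -3.577 3.697 3.418
v -2.947 2.911 4.353
v -2.852 2.21 3.42
v -3.087 1.812 3.976
v -3.146 2.245 4.552
v -2.765 2.889 3.653
v -4.948 3.03 4.06
v -4.853 2.329 3.127
v -4.654 2.995 2.928
v -4.713 3.428 3.504
v -4.784 2.475 4.493
v -4.689 1.775 3.56
v -4.223 1.543 4.062
v -4.281 1.975 4.639
v -5.035 2.351 3.827
v -3.307 3.446 -0.855
v -2.799 3.852 -0.862
v -2.166 3.08 0.389
v -2.673 2.674 0.395
v -2.971 3.979 -0.696
v -2.337 3.207 0.554
v -3.201 4.014 -0.558
v -2.567 3.242 0.692
v -3.449 3.951 -0.471
v -2.815 3.179 0.779
v -3.672 3.8 -0.451
v -3.039 3.028 0.799
v -3.833 3.588 -0.5
v -3.199 2.817 0.75
v -3.902 3.352 -0.611
v -3.268 2.58 0.639
v -3.869 3.132 -0.764
v -3.235 2.36 0.486
v -3.738 2.966 -0.933
v -3.104 2.194 0.317
v -3.533 2.883 -1.088
v -2.899 2.111 0.162
v -3.289 2.897 -1.203
v -2.655 2.125 0.047
v -3.047 3.007 -1.258
v -2.414 2.235 -0.008
v -2.851 3.192 -1.243
v -2.217 2.42 0.007
v -2.734 3.421 -1.161
v -2.1 2.649 0.089
v -2.716 3.655 -1.026
v -2.082 2.883 0.224
v 1.58 -0.519 2.269
v 2.457 -0.796 2.293
v 2.357 -1.018 3.355
v 1.48 -0.741 3.331
v 2.445 -0.239 2.408
v 2.346 -0.462 3.471
v 2.103 0.211 2.47
v 2.004 -0.012 3.533
v 1.561 0.382 2.456
v 1.462 0.159 3.518
v 1.026 0.209 2.37
v 0.927 -0.013 3.432
v 0.703 -0.242 2.245
v 0.603 -0.464 3.307
v 0.714 -0.798 2.129
v 0.615 -1.021 3.192
v 1.056 -1.248 2.067
v 0.957 -1.471 3.13
v 1.598 -1.419 2.082
v 1.499 -1.642 3.144
v 2.133 -1.247 2.168
v 2.034 -1.469 3.23
f 1 38 17
f 38 12 41
f 17 41 6
f 38 41 17
f 1 17 13
f 17 6 18
f 13 18 2
f 17 18 13
f 1 13 22
f 13 2 23
f 22 23 8
f 13 23 22
f 1 22 34
f 22 8 37
f 34 37 11
f 22 37 34
f 1 34 38
f 34 11 42
f 38 42 12
f 34 42 38
f 2 18 29
f 18 6 32
f 29 32 10
f 18 32 29
f 6 41 19
f 41 12 40
f 19 40 5
f 41 40 19
f 12 42 39
f 42 11 35
f 39 35 3
f 42 35 39
f 11 37 36
f 37 8 24
f 36 24 7
f 37 24 36
f 8 23 28
f 23 2 25
f 28 25 9
f 23 25 28
f 4 30 16
f 30 10 31
f 16 31 5
f 30 31 16
f 4 16 14
f 16 5 15
f 14 15 3
f 16 15 14
f 4 14 21
f 14 3 20
f 21 20 7
f 14 20 21
f 4 21 26
f 21 7 27
f 26 27 9
f 21 27 26
f 4 26 30
f 26 9 33
f 30 33 10
f 26 33 30
f 5 31 19
f 31 10 32
f 19 32 6
f 31 32 19
f 3 15 39
f 15 5 40
f 39 40 12
f 15 40 39
f 7 20 36
f 20 3 35
f 36 35 11
f 20 35 36
f 9 27 28
f 27 7 24
f 28 24 8
f 27 24 28
f 10 33 29
f 33 9 25
f 29 25 2
f 33 25 29
f 44 43 47
f 44 47 45
f 45 47 48
f 45 48 46
f 47 43 49
f 47 49 48
f 48 49 50
f 48 50 46
f 49 43 51
f 49 51 50
f 50 51 52
f 50 52 46
f 51 43 53
f 51 53 52
f 52 53 54
f 52 54 46
f 53 43 55
f 53 55 54
f 54 55 56
f 54 56 46
f 55 43 57
f 55 57 56
f 56 57 58
f 56 58 46
f 57 43 59
f 57 59 58
f 58 59 60
f 58 60 46
f 59 43 61
f 59 61 60
f 60 61 62
f 60 62 46
f 61 43 63
f 61 63 62
f 62 63 64
f 62 64 46
f 63 43 65
f 63 65 64
f 64 65 66
f 64 66 46
f 65 43 67
f 65 67 66
f 66 67 68
f 66 68 46
f 67 43 69
f 67 69 68
f 68 69 70
f 68 70 46
f 69 43 71
f 69 71 70
f 70 71 72
f 70 72 46
f 71 43 73
f 71 73 72
f 72 73 74
f 72 74 46
f 73 43 44
f 73 44 74
f 74 44 45
f 74 45 46
f 76 75 79
f 76 79 77
f 77 79 80
f 77 80 78
f 79 75 81
f 79 81 80
f 80 81 82
f 80 82 78
f 81 75 83
f 81 83 82
f 82 83 84
f 82 84 78
f 83 75 85
f 83 85 84
f 84 85 86
f 84 86 78
f 85 75 87
f 85 87 86
f 86 87 88
f 86 88 78
f 87 75 89
f 87 89 88
f 88 89 90
f 88 90 78
f 89 75 91
f 89 91 90
f 90 91 92
f 90 92 78
f 91 75 93
f 91 93 92
f 92 93 94
f 92 94 78
f 93 75 95
f 93 95 94
f 94 95 96
f 94 96 78
f 95 75 76
f 95 76 96
f 96 76 77
f 96 77 78



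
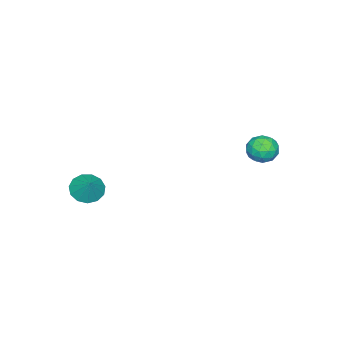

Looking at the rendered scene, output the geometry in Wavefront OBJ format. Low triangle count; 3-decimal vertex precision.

v -3.488 4.672 1.085
v -3.053 4.274 0.279
v -4.227 3.266 1.381
v -3.792 2.868 0.575
v -3.242 3.102 1.375
v -2.785 3.971 1.192
v -4.495 3.569 0.468
v -4.038 4.438 0.285
v -3.675 3.592 -0.103
v -2.901 3.303 0.458
v -4.379 4.237 1.202
v -3.605 3.948 1.763
v -3.206 4.597 0.656
v -4.074 2.943 1.004
v -3.751 3.081 1.474
v -3.495 2.847 1
v -3.048 4.418 1.193
v -2.792 4.184 0.719
v -2.904 3.495 1.363
v -4.488 3.356 0.941
v -4.232 3.122 0.467
v -3.785 4.693 0.66
v -3.529 4.459 0.186
v -4.376 4.045 0.297
v -3.315 3.962 -0.042
v -3.75 3.135 0.132
v -4.163 3.548 0.069
v -3.895 4.058 -0.039
v -2.86 3.792 0.288
v -3.295 2.965 0.462
v -2.971 3.103 0.932
v -2.703 3.614 0.825
v -3.226 3.391 0.063
v -3.985 4.575 1.198
v -4.42 3.748 1.372
v -4.577 3.926 0.835
v -4.309 4.437 0.728
v -3.53 4.405 1.528
v -3.965 3.578 1.702
v -3.385 3.482 1.699
v -3.117 3.992 1.591
v -4.054 4.149 1.597
v 2.815 -3.618 -0.998
v 3.326 -4.468 -0.804
v 3.525 -2.942 0.098
v 3.635 -4.178 -1.183
v 3.684 -3.71 -1.504
v 3.457 -3.213 -1.664
v 3.026 -2.845 -1.612
v 2.528 -2.723 -1.365
v 2.121 -2.884 -1.002
v 1.935 -3.279 -0.637
v 2.028 -3.782 -0.386
v 2.371 -4.233 -0.33
v 2.855 -4.488 -0.486
f 1 38 17
f 38 12 41
f 17 41 6
f 38 41 17
f 1 17 13
f 17 6 18
f 13 18 2
f 17 18 13
f 1 13 22
f 13 2 23
f 22 23 8
f 13 23 22
f 1 22 34
f 22 8 37
f 34 37 11
f 22 37 34
f 1 34 38
f 34 11 42
f 38 42 12
f 34 42 38
f 2 18 29
f 18 6 32
f 29 32 10
f 18 32 29
f 6 41 19
f 41 12 40
f 19 40 5
f 41 40 19
f 12 42 39
f 42 11 35
f 39 35 3
f 42 35 39
f 11 37 36
f 37 8 24
f 36 24 7
f 37 24 36
f 8 23 28
f 23 2 25
f 28 25 9
f 23 25 28
f 4 30 16
f 30 10 31
f 16 31 5
f 30 31 16
f 4 16 14
f 16 5 15
f 14 15 3
f 16 15 14
f 4 14 21
f 14 3 20
f 21 20 7
f 14 20 21
f 4 21 26
f 21 7 27
f 26 27 9
f 21 27 26
f 4 26 30
f 26 9 33
f 30 33 10
f 26 33 30
f 5 31 19
f 31 10 32
f 19 32 6
f 31 32 19
f 3 15 39
f 15 5 40
f 39 40 12
f 15 40 39
f 7 20 36
f 20 3 35
f 36 35 11
f 20 35 36
f 9 27 28
f 27 7 24
f 28 24 8
f 27 24 28
f 10 33 29
f 33 9 25
f 29 25 2
f 33 25 29
f 44 43 46
f 44 46 45
f 46 43 47
f 46 47 45
f 47 43 48
f 47 48 45
f 48 43 49
f 48 49 45
f 49 43 50
f 49 50 45
f 50 43 51
f 50 51 45
f 51 43 52
f 51 52 45
f 52 43 53
f 52 53 45
f 53 43 54
f 53 54 45
f 54 43 55
f 54 55 45
f 55 43 44
f 55 44 45



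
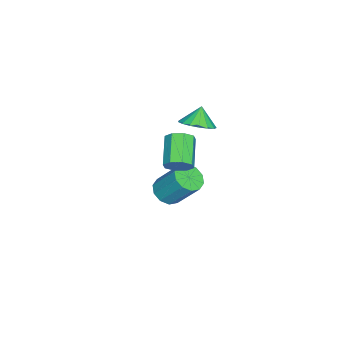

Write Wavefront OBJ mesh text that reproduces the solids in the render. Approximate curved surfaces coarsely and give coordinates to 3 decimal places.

v 3.161 3.482 1.801
v 3.534 3.216 2.33
v 2.172 2.852 3.108
v 1.799 3.118 2.579
v 3.431 3.738 2.394
v 2.069 3.374 3.172
v 3.17 4.11 2.111
v 1.808 3.746 2.888
v 2.903 4.114 1.646
v 1.541 3.75 2.423
v 2.788 3.748 1.272
v 1.426 3.384 2.05
v 2.891 3.226 1.208
v 1.529 2.862 1.986
v 3.152 2.854 1.492
v 1.79 2.49 2.269
v 3.419 2.85 1.957
v 2.057 2.486 2.734
v -0.82 1.635 -3.979
v -0.005 1.556 -4.025
v 0.195 2.705 -2.488
v -0.62 2.785 -2.441
v -0.14 1.956 -4.307
v 0.06 3.105 -2.769
v -0.535 2.233 -4.462
v -0.335 3.382 -2.925
v -1.038 2.282 -4.434
v -0.838 3.431 -2.896
v -1.458 2.084 -4.231
v -1.258 3.233 -2.694
v -1.635 1.715 -3.932
v -1.435 2.864 -2.395
v -1.5 1.315 -3.651
v -1.3 2.464 -2.113
v -1.105 1.038 -3.495
v -0.905 2.187 -1.958
v -0.602 0.989 -3.524
v -0.402 2.138 -1.986
v -0.182 1.187 -3.726
v 0.018 2.336 -2.189
v -1.483 2.883 0.76
v -0.956 3.553 1.079
v -2.057 2.917 1.64
v -1.272 3.762 0.865
v -1.636 3.77 0.627
v -1.966 3.575 0.42
v -2.185 3.222 0.29
v -2.243 2.791 0.268
v -2.127 2.381 0.359
v -1.864 2.086 0.542
v -1.514 1.974 0.775
v -1.156 2.07 1.005
v -0.874 2.353 1.178
v -0.731 2.757 1.256
v -0.76 3.19 1.22
f 2 1 5
f 2 5 3
f 3 5 6
f 3 6 4
f 5 1 7
f 5 7 6
f 6 7 8
f 6 8 4
f 7 1 9
f 7 9 8
f 8 9 10
f 8 10 4
f 9 1 11
f 9 11 10
f 10 11 12
f 10 12 4
f 11 1 13
f 11 13 12
f 12 13 14
f 12 14 4
f 13 1 15
f 13 15 14
f 14 15 16
f 14 16 4
f 15 1 17
f 15 17 16
f 16 17 18
f 16 18 4
f 17 1 2
f 17 2 18
f 18 2 3
f 18 3 4
f 20 19 23
f 20 23 21
f 21 23 24
f 21 24 22
f 23 19 25
f 23 25 24
f 24 25 26
f 24 26 22
f 25 19 27
f 25 27 26
f 26 27 28
f 26 28 22
f 27 19 29
f 27 29 28
f 28 29 30
f 28 30 22
f 29 19 31
f 29 31 30
f 30 31 32
f 30 32 22
f 31 19 33
f 31 33 32
f 32 33 34
f 32 34 22
f 33 19 35
f 33 35 34
f 34 35 36
f 34 36 22
f 35 19 37
f 35 37 36
f 36 37 38
f 36 38 22
f 37 19 39
f 37 39 38
f 38 39 40
f 38 40 22
f 39 19 20
f 39 20 40
f 40 20 21
f 40 21 22
f 42 41 44
f 42 44 43
f 44 41 45
f 44 45 43
f 45 41 46
f 45 46 43
f 46 41 47
f 46 47 43
f 47 41 48
f 47 48 43
f 48 41 49
f 48 49 43
f 49 41 50
f 49 50 43
f 50 41 51
f 50 51 43
f 51 41 52
f 51 52 43
f 52 41 53
f 52 53 43
f 53 41 54
f 53 54 43
f 54 41 55
f 54 55 43
f 55 41 42
f 55 42 43



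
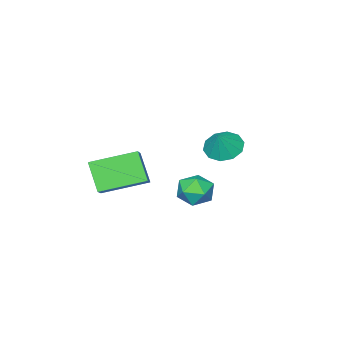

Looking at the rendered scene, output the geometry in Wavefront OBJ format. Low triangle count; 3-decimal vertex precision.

v -0.545 1.016 -0
v -0.019 0.49 -0.201
v 0.005 1.244 0.84
v 0.106 0.906 -0.396
v -0.017 1.363 -0.44
v -0.342 1.688 -0.316
v -0.745 1.756 -0.071
v -1.071 1.541 0.201
v -1.196 1.125 0.396
v -1.073 0.668 0.44
v -0.748 0.343 0.316
v -0.345 0.275 0.071
v 2.154 3.095 -0.913
v 2.867 2.883 -0.98
v 1.993 2.277 -0.04
v 2.706 2.065 -0.107
v 2.541 2.737 0.173
v 2.641 3.243 -0.367
v 2.219 1.917 -0.653
v 2.319 2.423 -1.193
v 2.907 2.155 -0.82
v 3.106 2.662 -0.309
v 1.754 2.498 -0.711
v 1.953 3.005 -0.2
v 1.356 -0.841 -1.882
v 1.095 -1.642 -0.764
v 1.969 -0.316 -1.363
v 1.709 -1.117 -0.245
v 2.751 -1.983 -2.375
v 2.491 -2.784 -1.257
v 3.365 -1.458 -1.856
v 3.104 -2.259 -0.738
f 2 1 4
f 2 4 3
f 4 1 5
f 4 5 3
f 5 1 6
f 5 6 3
f 6 1 7
f 6 7 3
f 7 1 8
f 7 8 3
f 8 1 9
f 8 9 3
f 9 1 10
f 9 10 3
f 10 1 11
f 10 11 3
f 11 1 12
f 11 12 3
f 12 1 2
f 12 2 3
f 13 24 18
f 13 18 14
f 13 14 20
f 13 20 23
f 13 23 24
f 14 18 22
f 18 24 17
f 24 23 15
f 23 20 19
f 20 14 21
f 16 22 17
f 16 17 15
f 16 15 19
f 16 19 21
f 16 21 22
f 17 22 18
f 15 17 24
f 19 15 23
f 21 19 20
f 22 21 14
f 26 28 25
f 29 26 25
f 25 28 27
f 27 29 25
f 26 32 28
f 30 26 29
f 30 32 26
f 28 32 27
f 31 29 27
f 27 32 31
f 31 30 29
f 32 30 31



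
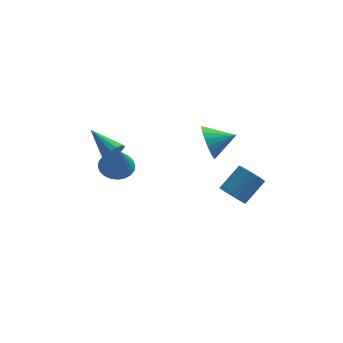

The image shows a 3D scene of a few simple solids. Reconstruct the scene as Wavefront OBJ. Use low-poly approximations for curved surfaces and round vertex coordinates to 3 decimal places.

v 2.02 1.889 1.295
v 2.28 2.337 0.464
v 3.32 1.931 1.725
v 2.19 2.653 0.705
v 2.07 2.836 1.049
v 1.942 2.855 1.435
v 1.827 2.708 1.797
v 1.745 2.418 2.072
v 1.711 2.038 2.213
v 1.731 1.631 2.195
v 1.8 1.269 2.021
v 1.907 1.014 1.722
v 2.034 0.91 1.349
v 2.158 0.976 0.967
v 2.259 1.199 0.641
v 2.318 1.542 0.428
v 2.326 1.944 0.366
v -2.205 3.371 -1.334
v -1.597 3.987 -1.124
v -2.075 2.689 0.294
v -1.891 4.148 -1.033
v -2.233 4.191 -0.988
v -2.57 4.109 -0.995
v -2.852 3.915 -1.054
v -3.035 3.638 -1.156
v -3.092 3.32 -1.285
v -3.014 3.011 -1.421
v -2.812 2.756 -1.544
v -2.518 2.595 -1.635
v -2.177 2.552 -1.68
v -1.839 2.634 -1.672
v -1.558 2.828 -1.613
v -1.374 3.105 -1.512
v -1.318 3.422 -1.383
v -1.396 3.732 -1.247
v 2.835 -1.394 0.1
v 3.382 -1.819 -0.13
v 4.333 -1.091 0.79
v 3.785 -0.666 1.02
v 3.383 -1.523 -0.365
v 4.334 -0.795 0.555
v 3.237 -1.192 -0.475
v 4.187 -0.464 0.445
v 2.983 -0.916 -0.431
v 3.934 -0.188 0.489
v 2.689 -0.768 -0.245
v 3.64 -0.04 0.675
v 2.435 -0.787 0.033
v 3.385 -0.059 0.953
v 2.287 -0.969 0.33
v 3.238 -0.241 1.25
v 2.286 -1.265 0.565
v 3.237 -0.537 1.485
v 2.433 -1.596 0.675
v 3.383 -0.868 1.595
v 2.686 -1.872 0.631
v 3.637 -1.144 1.551
v 2.98 -2.02 0.445
v 3.931 -1.292 1.365
v 3.235 -2.001 0.167
v 4.185 -1.273 1.087
v -2.379 1.047 1.454
v -2.033 1.012 1.979
v -3.401 2.253 2.206
v -1.891 1.245 1.799
v -1.88 1.424 1.527
v -2.003 1.503 1.236
v -2.226 1.459 1.002
v -2.491 1.305 0.89
v -2.725 1.082 0.928
v -2.868 0.85 1.108
v -2.879 0.67 1.38
v -2.756 0.592 1.671
v -2.533 0.635 1.905
v -2.268 0.789 2.017
f 2 1 4
f 2 4 3
f 4 1 5
f 4 5 3
f 5 1 6
f 5 6 3
f 6 1 7
f 6 7 3
f 7 1 8
f 7 8 3
f 8 1 9
f 8 9 3
f 9 1 10
f 9 10 3
f 10 1 11
f 10 11 3
f 11 1 12
f 11 12 3
f 12 1 13
f 12 13 3
f 13 1 14
f 13 14 3
f 14 1 15
f 14 15 3
f 15 1 16
f 15 16 3
f 16 1 17
f 16 17 3
f 17 1 2
f 17 2 3
f 19 18 21
f 19 21 20
f 21 18 22
f 21 22 20
f 22 18 23
f 22 23 20
f 23 18 24
f 23 24 20
f 24 18 25
f 24 25 20
f 25 18 26
f 25 26 20
f 26 18 27
f 26 27 20
f 27 18 28
f 27 28 20
f 28 18 29
f 28 29 20
f 29 18 30
f 29 30 20
f 30 18 31
f 30 31 20
f 31 18 32
f 31 32 20
f 32 18 33
f 32 33 20
f 33 18 34
f 33 34 20
f 34 18 35
f 34 35 20
f 35 18 19
f 35 19 20
f 37 36 40
f 37 40 38
f 38 40 41
f 38 41 39
f 40 36 42
f 40 42 41
f 41 42 43
f 41 43 39
f 42 36 44
f 42 44 43
f 43 44 45
f 43 45 39
f 44 36 46
f 44 46 45
f 45 46 47
f 45 47 39
f 46 36 48
f 46 48 47
f 47 48 49
f 47 49 39
f 48 36 50
f 48 50 49
f 49 50 51
f 49 51 39
f 50 36 52
f 50 52 51
f 51 52 53
f 51 53 39
f 52 36 54
f 52 54 53
f 53 54 55
f 53 55 39
f 54 36 56
f 54 56 55
f 55 56 57
f 55 57 39
f 56 36 58
f 56 58 57
f 57 58 59
f 57 59 39
f 58 36 60
f 58 60 59
f 59 60 61
f 59 61 39
f 60 36 37
f 60 37 61
f 61 37 38
f 61 38 39
f 63 62 65
f 63 65 64
f 65 62 66
f 65 66 64
f 66 62 67
f 66 67 64
f 67 62 68
f 67 68 64
f 68 62 69
f 68 69 64
f 69 62 70
f 69 70 64
f 70 62 71
f 70 71 64
f 71 62 72
f 71 72 64
f 72 62 73
f 72 73 64
f 73 62 74
f 73 74 64
f 74 62 75
f 74 75 64
f 75 62 63
f 75 63 64



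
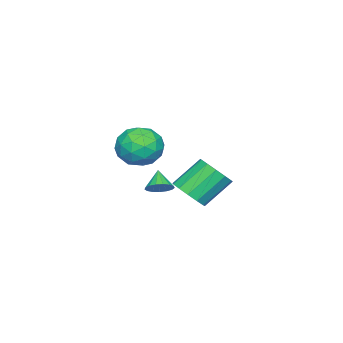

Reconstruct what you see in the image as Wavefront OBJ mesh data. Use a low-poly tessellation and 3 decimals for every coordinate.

v -2.466 -0.007 -4.43
v -1.841 0.759 -4.388
v -2.948 1.593 -3.089
v -3.574 0.827 -3.13
v -2.213 0.882 -4.785
v -3.321 1.716 -3.485
v -2.666 0.722 -5.068
v -3.774 1.556 -3.769
v -3.056 0.331 -5.149
v -4.163 1.165 -3.85
v -3.258 -0.167 -5.002
v -4.366 0.667 -3.703
v -3.209 -0.615 -4.673
v -4.317 0.219 -3.373
v -2.924 -0.869 -4.266
v -4.032 -0.035 -2.967
v -2.494 -0.85 -3.912
v -3.601 -0.016 -2.613
v -2.055 -0.563 -3.722
v -3.162 0.27 -2.422
v -1.746 -0.1 -3.756
v -2.854 0.734 -2.457
v -1.667 0.393 -4.005
v -2.774 1.227 -2.706
v 1.209 0.815 0.318
v 1.894 0.621 -0.566
v 1.986 -0.581 1.226
v 2.671 -0.775 0.342
v 2.801 0.166 0.965
v 2.321 1.028 0.404
v 1.559 -0.988 0.256
v 1.079 -0.126 -0.305
v 2.11 -0.493 -0.605
v 2.878 0.219 -0.167
v 1.002 -0.179 0.827
v 1.77 0.533 1.265
v 1.483 0.84 -0.204
v 2.397 -0.8 0.864
v 2.473 -0.247 1.23
v 2.876 -0.361 0.71
v 1.734 1.08 0.366
v 2.137 0.965 -0.154
v 2.67 0.698 0.747
v 1.743 -0.925 0.814
v 2.146 -1.04 0.294
v 1.004 0.401 -0.05
v 1.407 0.287 -0.57
v 1.21 -0.658 -0.087
v 2.013 0.071 -0.746
v 2.47 -0.749 -0.212
v 1.816 -0.874 -0.263
v 1.534 -0.367 -0.593
v 2.464 0.49 -0.489
v 2.921 -0.33 0.045
v 2.998 0.223 0.411
v 2.715 0.73 0.082
v 2.592 -0.165 -0.511
v 0.959 0.37 0.615
v 1.416 -0.45 1.149
v 1.165 -0.69 0.578
v 0.882 -0.183 0.249
v 1.41 0.789 0.872
v 1.867 -0.031 1.406
v 2.346 0.407 1.253
v 2.064 0.914 0.923
v 1.288 0.205 1.171
v 1.352 0.659 -2.265
v 1.884 0.462 -1.946
v 0.748 0.241 -1.515
v 1.829 0.746 -1.832
v 1.665 1.01 -1.816
v 1.43 1.194 -1.904
v 1.177 1.255 -2.074
v 0.964 1.18 -2.288
v 0.84 0.985 -2.496
v 0.833 0.716 -2.652
v 0.945 0.433 -2.719
v 1.151 0.203 -2.682
v 1.403 0.077 -2.549
v 1.643 0.084 -2.352
v 1.816 0.223 -2.134
f 2 1 5
f 2 5 3
f 3 5 6
f 3 6 4
f 5 1 7
f 5 7 6
f 6 7 8
f 6 8 4
f 7 1 9
f 7 9 8
f 8 9 10
f 8 10 4
f 9 1 11
f 9 11 10
f 10 11 12
f 10 12 4
f 11 1 13
f 11 13 12
f 12 13 14
f 12 14 4
f 13 1 15
f 13 15 14
f 14 15 16
f 14 16 4
f 15 1 17
f 15 17 16
f 16 17 18
f 16 18 4
f 17 1 19
f 17 19 18
f 18 19 20
f 18 20 4
f 19 1 21
f 19 21 20
f 20 21 22
f 20 22 4
f 21 1 23
f 21 23 22
f 22 23 24
f 22 24 4
f 23 1 2
f 23 2 24
f 24 2 3
f 24 3 4
f 25 62 41
f 62 36 65
f 41 65 30
f 62 65 41
f 25 41 37
f 41 30 42
f 37 42 26
f 41 42 37
f 25 37 46
f 37 26 47
f 46 47 32
f 37 47 46
f 25 46 58
f 46 32 61
f 58 61 35
f 46 61 58
f 25 58 62
f 58 35 66
f 62 66 36
f 58 66 62
f 26 42 53
f 42 30 56
f 53 56 34
f 42 56 53
f 30 65 43
f 65 36 64
f 43 64 29
f 65 64 43
f 36 66 63
f 66 35 59
f 63 59 27
f 66 59 63
f 35 61 60
f 61 32 48
f 60 48 31
f 61 48 60
f 32 47 52
f 47 26 49
f 52 49 33
f 47 49 52
f 28 54 40
f 54 34 55
f 40 55 29
f 54 55 40
f 28 40 38
f 40 29 39
f 38 39 27
f 40 39 38
f 28 38 45
f 38 27 44
f 45 44 31
f 38 44 45
f 28 45 50
f 45 31 51
f 50 51 33
f 45 51 50
f 28 50 54
f 50 33 57
f 54 57 34
f 50 57 54
f 29 55 43
f 55 34 56
f 43 56 30
f 55 56 43
f 27 39 63
f 39 29 64
f 63 64 36
f 39 64 63
f 31 44 60
f 44 27 59
f 60 59 35
f 44 59 60
f 33 51 52
f 51 31 48
f 52 48 32
f 51 48 52
f 34 57 53
f 57 33 49
f 53 49 26
f 57 49 53
f 68 67 70
f 68 70 69
f 70 67 71
f 70 71 69
f 71 67 72
f 71 72 69
f 72 67 73
f 72 73 69
f 73 67 74
f 73 74 69
f 74 67 75
f 74 75 69
f 75 67 76
f 75 76 69
f 76 67 77
f 76 77 69
f 77 67 78
f 77 78 69
f 78 67 79
f 78 79 69
f 79 67 80
f 79 80 69
f 80 67 81
f 80 81 69
f 81 67 68
f 81 68 69



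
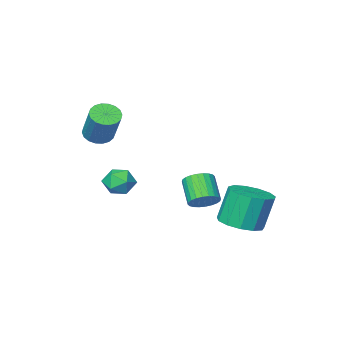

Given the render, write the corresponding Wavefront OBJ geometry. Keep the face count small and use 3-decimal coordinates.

v -2.622 -2.336 -2.822
v -2.337 -1.991 -2.379
v -2.593 -2.839 -1.554
v -2.878 -3.184 -1.998
v -2.567 -1.907 -2.364
v -2.824 -2.755 -1.54
v -2.806 -1.888 -2.419
v -3.063 -2.736 -1.595
v -3.017 -1.938 -2.535
v -3.273 -2.786 -1.711
v -3.167 -2.048 -2.695
v -3.424 -2.896 -1.871
v -3.235 -2.202 -2.875
v -3.492 -3.05 -2.051
v -3.209 -2.376 -3.046
v -3.466 -3.224 -2.222
v -3.094 -2.544 -3.183
v -3.35 -3.392 -2.359
v -2.907 -2.681 -3.266
v -3.163 -3.529 -2.441
v -2.676 -2.765 -3.28
v -2.933 -3.613 -2.456
v -2.437 -2.784 -3.225
v -2.694 -3.632 -2.401
v -2.227 -2.734 -3.109
v -2.483 -3.582 -2.285
v -2.076 -2.624 -2.949
v -2.333 -3.472 -2.125
v -2.008 -2.47 -2.769
v -2.265 -3.318 -1.945
v -2.034 -2.296 -2.598
v -2.291 -3.144 -1.774
v -2.15 -2.128 -2.461
v -2.406 -2.976 -1.637
v 1.222 -3.434 1.118
v 1.816 -3.437 1.029
v 2.011 -2.51 2.293
v 1.418 -2.506 2.382
v 1.735 -3.226 0.886
v 1.931 -2.299 2.151
v 1.554 -3.056 0.79
v 1.749 -2.129 2.054
v 1.306 -2.961 0.758
v 1.502 -2.034 2.022
v 1.042 -2.959 0.798
v 1.237 -2.032 2.062
v 0.814 -3.052 0.901
v 1.009 -2.124 2.165
v 0.666 -3.22 1.047
v 0.862 -2.292 2.311
v 0.629 -3.43 1.207
v 0.824 -2.503 2.471
v 0.709 -3.641 1.349
v 0.905 -2.714 2.614
v 0.891 -3.811 1.446
v 1.086 -2.884 2.71
v 1.138 -3.906 1.478
v 1.334 -2.979 2.742
v 1.403 -3.908 1.438
v 1.598 -2.981 2.702
v 1.631 -3.816 1.335
v 1.826 -2.888 2.599
v 1.778 -3.648 1.189
v 1.974 -2.72 2.453
v -2.481 0.351 -2.868
v -1.642 0.197 -2.612
v -2.081 0.256 -1.137
v -2.919 0.409 -1.392
v -1.691 0.695 -2.646
v -2.129 0.754 -1.171
v -1.99 1.084 -2.751
v -2.428 1.142 -1.276
v -2.445 1.24 -2.892
v -2.883 1.298 -1.417
v -2.912 1.113 -3.026
v -3.35 1.172 -1.551
v -3.241 0.745 -3.109
v -3.68 0.803 -1.634
v -3.33 0.251 -3.116
v -3.768 0.31 -1.641
v -3.148 -0.211 -3.044
v -3.587 -0.152 -1.569
v -2.755 -0.494 -2.916
v -3.194 -0.436 -1.441
v -2.275 -0.51 -2.772
v -2.713 -0.451 -1.297
v -1.86 -0.252 -2.659
v -2.298 -0.194 -1.184
v 1.147 -0.755 -0.427
v 1.712 -0.494 -0.199
v 1.648 -1.686 -0.601
v 2.213 -1.425 -0.373
v 1.709 -1.538 0.042
v 1.399 -0.963 0.149
v 1.961 -1.217 -0.949
v 1.651 -0.642 -0.842
v 2.215 -0.78 -0.522
v 2.059 -0.978 0.091
v 1.301 -1.202 -0.891
v 1.145 -1.4 -0.278
f 2 1 5
f 2 5 3
f 3 5 6
f 3 6 4
f 5 1 7
f 5 7 6
f 6 7 8
f 6 8 4
f 7 1 9
f 7 9 8
f 8 9 10
f 8 10 4
f 9 1 11
f 9 11 10
f 10 11 12
f 10 12 4
f 11 1 13
f 11 13 12
f 12 13 14
f 12 14 4
f 13 1 15
f 13 15 14
f 14 15 16
f 14 16 4
f 15 1 17
f 15 17 16
f 16 17 18
f 16 18 4
f 17 1 19
f 17 19 18
f 18 19 20
f 18 20 4
f 19 1 21
f 19 21 20
f 20 21 22
f 20 22 4
f 21 1 23
f 21 23 22
f 22 23 24
f 22 24 4
f 23 1 25
f 23 25 24
f 24 25 26
f 24 26 4
f 25 1 27
f 25 27 26
f 26 27 28
f 26 28 4
f 27 1 29
f 27 29 28
f 28 29 30
f 28 30 4
f 29 1 31
f 29 31 30
f 30 31 32
f 30 32 4
f 31 1 33
f 31 33 32
f 32 33 34
f 32 34 4
f 33 1 2
f 33 2 34
f 34 2 3
f 34 3 4
f 36 35 39
f 36 39 37
f 37 39 40
f 37 40 38
f 39 35 41
f 39 41 40
f 40 41 42
f 40 42 38
f 41 35 43
f 41 43 42
f 42 43 44
f 42 44 38
f 43 35 45
f 43 45 44
f 44 45 46
f 44 46 38
f 45 35 47
f 45 47 46
f 46 47 48
f 46 48 38
f 47 35 49
f 47 49 48
f 48 49 50
f 48 50 38
f 49 35 51
f 49 51 50
f 50 51 52
f 50 52 38
f 51 35 53
f 51 53 52
f 52 53 54
f 52 54 38
f 53 35 55
f 53 55 54
f 54 55 56
f 54 56 38
f 55 35 57
f 55 57 56
f 56 57 58
f 56 58 38
f 57 35 59
f 57 59 58
f 58 59 60
f 58 60 38
f 59 35 61
f 59 61 60
f 60 61 62
f 60 62 38
f 61 35 63
f 61 63 62
f 62 63 64
f 62 64 38
f 63 35 36
f 63 36 64
f 64 36 37
f 64 37 38
f 66 65 69
f 66 69 67
f 67 69 70
f 67 70 68
f 69 65 71
f 69 71 70
f 70 71 72
f 70 72 68
f 71 65 73
f 71 73 72
f 72 73 74
f 72 74 68
f 73 65 75
f 73 75 74
f 74 75 76
f 74 76 68
f 75 65 77
f 75 77 76
f 76 77 78
f 76 78 68
f 77 65 79
f 77 79 78
f 78 79 80
f 78 80 68
f 79 65 81
f 79 81 80
f 80 81 82
f 80 82 68
f 81 65 83
f 81 83 82
f 82 83 84
f 82 84 68
f 83 65 85
f 83 85 84
f 84 85 86
f 84 86 68
f 85 65 87
f 85 87 86
f 86 87 88
f 86 88 68
f 87 65 66
f 87 66 88
f 88 66 67
f 88 67 68
f 89 100 94
f 89 94 90
f 89 90 96
f 89 96 99
f 89 99 100
f 90 94 98
f 94 100 93
f 100 99 91
f 99 96 95
f 96 90 97
f 92 98 93
f 92 93 91
f 92 91 95
f 92 95 97
f 92 97 98
f 93 98 94
f 91 93 100
f 95 91 99
f 97 95 96
f 98 97 90



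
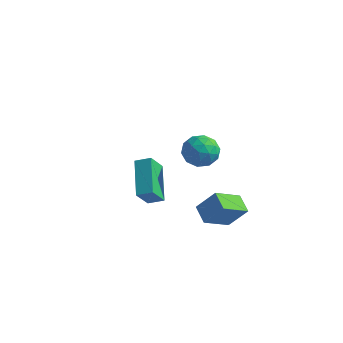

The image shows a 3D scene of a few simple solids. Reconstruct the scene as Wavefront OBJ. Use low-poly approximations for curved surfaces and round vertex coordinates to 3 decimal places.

v 1.631 -1.735 2.408
v 2.341 -1.635 2.977
v 1.599 -3.185 2.703
v 2.309 -3.085 3.272
v 1.493 -2.734 3.492
v 1.513 -1.838 3.31
v 2.427 -2.982 2.37
v 2.447 -2.086 2.188
v 2.833 -2.406 2.954
v 2.255 -2.252 3.647
v 1.685 -2.568 2.033
v 1.107 -2.414 2.726
v 1.989 -1.558 2.667
v 1.951 -3.262 3.013
v 1.472 -3.056 3.142
v 1.889 -2.997 3.477
v 1.502 -1.677 2.862
v 1.919 -1.618 3.197
v 1.421 -2.264 3.499
v 2.021 -3.202 2.483
v 2.438 -3.143 2.818
v 2.051 -1.823 2.203
v 2.468 -1.764 2.538
v 2.519 -2.556 2.181
v 2.695 -1.952 2.987
v 2.676 -2.804 3.161
v 2.746 -2.744 2.631
v 2.757 -2.217 2.524
v 2.356 -1.862 3.395
v 2.337 -2.714 3.568
v 1.857 -2.508 3.697
v 1.869 -1.981 3.59
v 2.645 -2.315 3.381
v 1.603 -2.106 2.112
v 1.584 -2.958 2.285
v 2.071 -2.839 2.09
v 2.083 -2.312 1.983
v 1.264 -2.016 2.519
v 1.245 -2.868 2.693
v 1.183 -2.603 3.156
v 1.194 -2.076 3.049
v 1.295 -2.505 2.299
v -2.615 -0.909 -2.934
v -3.749 0.588 -1.807
v -2.546 -0.053 -4.001
v -3.68 1.444 -2.874
v -1.88 -0.584 -2.626
v -3.014 0.913 -1.499
v -1.811 0.272 -3.693
v -2.945 1.769 -2.566
v 1.248 -0.99 -3.198
v 0.445 -0.439 -2.777
v 1.746 0.357 -4.01
v 0.943 0.907 -3.59
v 2.077 -0.627 -2.09
v 1.274 -0.077 -1.67
v 2.575 0.719 -2.903
v 1.772 1.27 -2.482
f 1 38 17
f 38 12 41
f 17 41 6
f 38 41 17
f 1 17 13
f 17 6 18
f 13 18 2
f 17 18 13
f 1 13 22
f 13 2 23
f 22 23 8
f 13 23 22
f 1 22 34
f 22 8 37
f 34 37 11
f 22 37 34
f 1 34 38
f 34 11 42
f 38 42 12
f 34 42 38
f 2 18 29
f 18 6 32
f 29 32 10
f 18 32 29
f 6 41 19
f 41 12 40
f 19 40 5
f 41 40 19
f 12 42 39
f 42 11 35
f 39 35 3
f 42 35 39
f 11 37 36
f 37 8 24
f 36 24 7
f 37 24 36
f 8 23 28
f 23 2 25
f 28 25 9
f 23 25 28
f 4 30 16
f 30 10 31
f 16 31 5
f 30 31 16
f 4 16 14
f 16 5 15
f 14 15 3
f 16 15 14
f 4 14 21
f 14 3 20
f 21 20 7
f 14 20 21
f 4 21 26
f 21 7 27
f 26 27 9
f 21 27 26
f 4 26 30
f 26 9 33
f 30 33 10
f 26 33 30
f 5 31 19
f 31 10 32
f 19 32 6
f 31 32 19
f 3 15 39
f 15 5 40
f 39 40 12
f 15 40 39
f 7 20 36
f 20 3 35
f 36 35 11
f 20 35 36
f 9 27 28
f 27 7 24
f 28 24 8
f 27 24 28
f 10 33 29
f 33 9 25
f 29 25 2
f 33 25 29
f 44 46 43
f 47 44 43
f 43 46 45
f 45 47 43
f 44 50 46
f 48 44 47
f 48 50 44
f 46 50 45
f 49 47 45
f 45 50 49
f 49 48 47
f 50 48 49
f 52 54 51
f 55 52 51
f 51 54 53
f 53 55 51
f 52 58 54
f 56 52 55
f 56 58 52
f 54 58 53
f 57 55 53
f 53 58 57
f 57 56 55
f 58 56 57



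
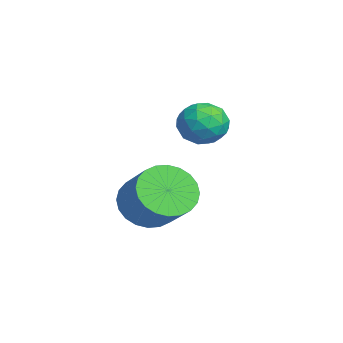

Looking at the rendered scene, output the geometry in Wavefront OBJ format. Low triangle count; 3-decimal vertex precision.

v -0.752 0.915 1.919
v -0.242 1.188 1.294
v -0.278 -0.368 1.746
v 0.232 -0.095 1.121
v 0.385 0.136 1.926
v 0.092 0.928 2.033
v -0.612 -0.108 1.007
v -0.905 0.684 1.114
v -0.155 0.555 0.73
v 0.461 0.706 1.299
v -0.981 0.114 1.741
v -0.365 0.265 2.31
v -0.538 1.164 1.622
v 0.018 -0.344 1.418
v 0.108 -0.208 1.892
v 0.408 -0.048 1.524
v -0.342 1.011 2.056
v -0.042 1.172 1.689
v 0.326 0.553 2.061
v -0.478 -0.352 1.351
v -0.178 -0.191 0.984
v -0.928 0.868 1.516
v -0.628 1.028 1.148
v -0.846 0.267 0.979
v -0.188 0.953 0.923
v 0.091 0.199 0.821
v -0.405 0.191 0.754
v -0.577 0.657 0.817
v 0.174 1.041 1.257
v 0.453 0.287 1.155
v 0.543 0.423 1.629
v 0.371 0.889 1.692
v 0.225 0.669 0.926
v -0.973 0.533 1.885
v -0.694 -0.221 1.783
v -0.891 -0.069 1.348
v -1.063 0.397 1.411
v -0.611 0.621 2.219
v -0.332 -0.133 2.117
v 0.057 0.163 2.223
v -0.115 0.629 2.286
v -0.745 0.151 2.114
v 1.993 -1.562 -0.6
v 2.63 -1.655 -1.313
v 3.764 -1.251 -0.352
v 3.127 -1.158 0.36
v 2.532 -1.295 -1.349
v 3.666 -0.891 -0.388
v 2.352 -0.976 -1.271
v 3.486 -0.572 -0.31
v 2.118 -0.746 -1.091
v 3.251 -0.342 -0.13
v 1.864 -0.641 -0.836
v 2.998 -0.236 0.125
v 1.63 -0.675 -0.546
v 2.764 -0.271 0.415
v 1.452 -0.845 -0.263
v 2.585 -0.44 0.697
v 1.355 -1.124 -0.033
v 2.489 -0.719 0.928
v 1.356 -1.469 0.112
v 2.49 -1.065 1.073
v 1.454 -1.829 0.148
v 2.588 -1.425 1.109
v 1.634 -2.148 0.07
v 2.768 -1.744 1.031
v 1.869 -2.378 -0.11
v 3.002 -1.974 0.851
v 2.122 -2.484 -0.365
v 3.256 -2.079 0.596
v 2.356 -2.449 -0.655
v 3.49 -2.045 0.306
v 2.535 -2.28 -0.937
v 3.668 -1.875 0.023
v 2.631 -2.001 -1.168
v 3.765 -1.596 -0.207
f 1 38 17
f 38 12 41
f 17 41 6
f 38 41 17
f 1 17 13
f 17 6 18
f 13 18 2
f 17 18 13
f 1 13 22
f 13 2 23
f 22 23 8
f 13 23 22
f 1 22 34
f 22 8 37
f 34 37 11
f 22 37 34
f 1 34 38
f 34 11 42
f 38 42 12
f 34 42 38
f 2 18 29
f 18 6 32
f 29 32 10
f 18 32 29
f 6 41 19
f 41 12 40
f 19 40 5
f 41 40 19
f 12 42 39
f 42 11 35
f 39 35 3
f 42 35 39
f 11 37 36
f 37 8 24
f 36 24 7
f 37 24 36
f 8 23 28
f 23 2 25
f 28 25 9
f 23 25 28
f 4 30 16
f 30 10 31
f 16 31 5
f 30 31 16
f 4 16 14
f 16 5 15
f 14 15 3
f 16 15 14
f 4 14 21
f 14 3 20
f 21 20 7
f 14 20 21
f 4 21 26
f 21 7 27
f 26 27 9
f 21 27 26
f 4 26 30
f 26 9 33
f 30 33 10
f 26 33 30
f 5 31 19
f 31 10 32
f 19 32 6
f 31 32 19
f 3 15 39
f 15 5 40
f 39 40 12
f 15 40 39
f 7 20 36
f 20 3 35
f 36 35 11
f 20 35 36
f 9 27 28
f 27 7 24
f 28 24 8
f 27 24 28
f 10 33 29
f 33 9 25
f 29 25 2
f 33 25 29
f 44 43 47
f 44 47 45
f 45 47 48
f 45 48 46
f 47 43 49
f 47 49 48
f 48 49 50
f 48 50 46
f 49 43 51
f 49 51 50
f 50 51 52
f 50 52 46
f 51 43 53
f 51 53 52
f 52 53 54
f 52 54 46
f 53 43 55
f 53 55 54
f 54 55 56
f 54 56 46
f 55 43 57
f 55 57 56
f 56 57 58
f 56 58 46
f 57 43 59
f 57 59 58
f 58 59 60
f 58 60 46
f 59 43 61
f 59 61 60
f 60 61 62
f 60 62 46
f 61 43 63
f 61 63 62
f 62 63 64
f 62 64 46
f 63 43 65
f 63 65 64
f 64 65 66
f 64 66 46
f 65 43 67
f 65 67 66
f 66 67 68
f 66 68 46
f 67 43 69
f 67 69 68
f 68 69 70
f 68 70 46
f 69 43 71
f 69 71 70
f 70 71 72
f 70 72 46
f 71 43 73
f 71 73 72
f 72 73 74
f 72 74 46
f 73 43 75
f 73 75 74
f 74 75 76
f 74 76 46
f 75 43 44
f 75 44 76
f 76 44 45
f 76 45 46



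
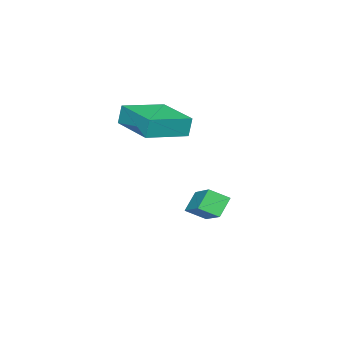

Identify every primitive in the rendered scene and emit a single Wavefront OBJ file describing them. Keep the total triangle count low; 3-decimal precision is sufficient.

v -0.566 -2.831 -3.916
v -0.101 -3.487 -3.47
v 0.417 -1.564 -3.076
v 0.882 -2.22 -2.63
v 0.098 -2.86 -4.65
v 0.563 -3.516 -4.204
v 1.081 -1.593 -3.81
v 1.546 -2.249 -3.364
v 0.894 -4.39 0.364
v 0.774 -4.305 1.222
v 1.677 -2.584 0.294
v 1.557 -2.498 1.152
v 2.563 -5.102 0.668
v 2.443 -5.016 1.526
v 3.346 -3.295 0.598
v 3.226 -3.21 1.456
f 2 4 1
f 5 2 1
f 1 4 3
f 3 5 1
f 2 8 4
f 6 2 5
f 6 8 2
f 4 8 3
f 7 5 3
f 3 8 7
f 7 6 5
f 8 6 7
f 10 12 9
f 13 10 9
f 9 12 11
f 11 13 9
f 10 16 12
f 14 10 13
f 14 16 10
f 12 16 11
f 15 13 11
f 11 16 15
f 15 14 13
f 16 14 15

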